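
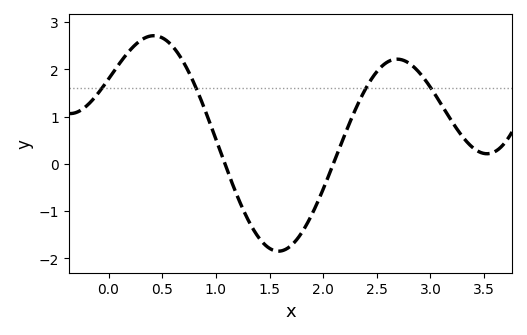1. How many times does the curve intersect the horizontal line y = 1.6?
4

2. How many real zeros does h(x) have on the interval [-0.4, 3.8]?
2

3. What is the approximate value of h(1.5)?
-1.8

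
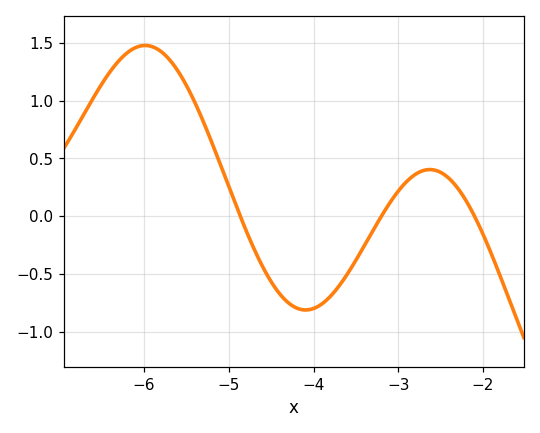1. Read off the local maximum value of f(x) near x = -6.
1.48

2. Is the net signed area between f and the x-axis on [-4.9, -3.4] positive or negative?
negative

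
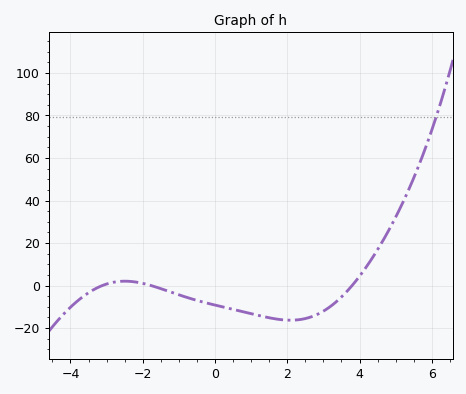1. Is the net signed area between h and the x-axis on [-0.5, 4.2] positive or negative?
negative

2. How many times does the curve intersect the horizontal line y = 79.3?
1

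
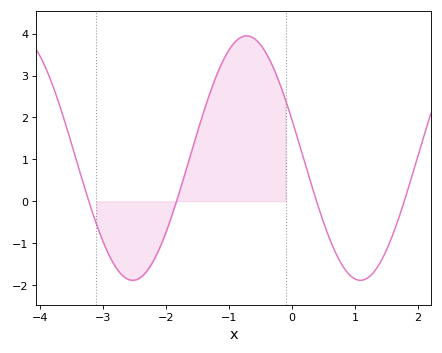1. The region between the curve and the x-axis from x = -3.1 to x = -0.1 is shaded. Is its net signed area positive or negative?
positive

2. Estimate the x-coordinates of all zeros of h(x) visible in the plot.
-3.2, -1.8, 0.4, 1.8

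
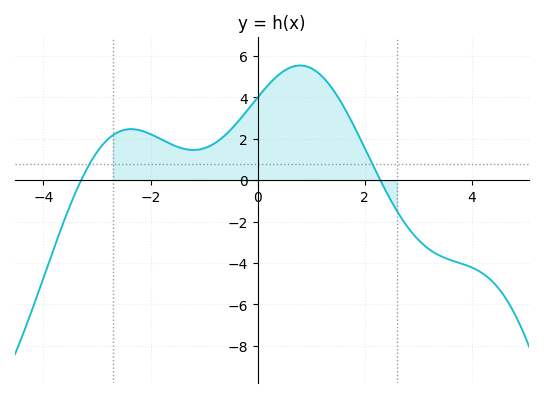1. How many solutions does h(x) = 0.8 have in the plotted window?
2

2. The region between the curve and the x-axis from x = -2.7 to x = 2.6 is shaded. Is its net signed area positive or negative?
positive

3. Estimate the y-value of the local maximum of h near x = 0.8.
5.6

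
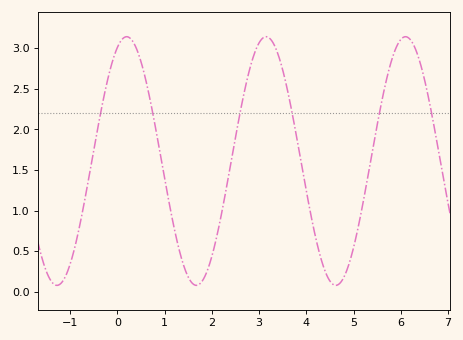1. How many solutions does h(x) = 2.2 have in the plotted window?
6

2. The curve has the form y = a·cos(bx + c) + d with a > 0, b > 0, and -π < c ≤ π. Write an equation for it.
y = 1.53cos(2.13x - 0.422) + 1.61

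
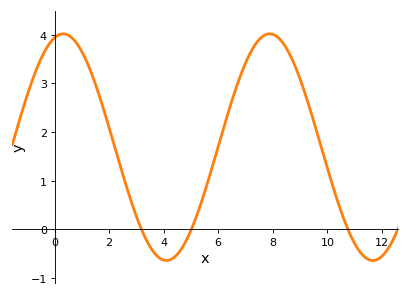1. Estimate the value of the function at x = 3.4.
-0.3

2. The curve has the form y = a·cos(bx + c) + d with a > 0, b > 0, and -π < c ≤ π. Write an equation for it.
y = 2.33cos(0.83x - 0.26) + 1.69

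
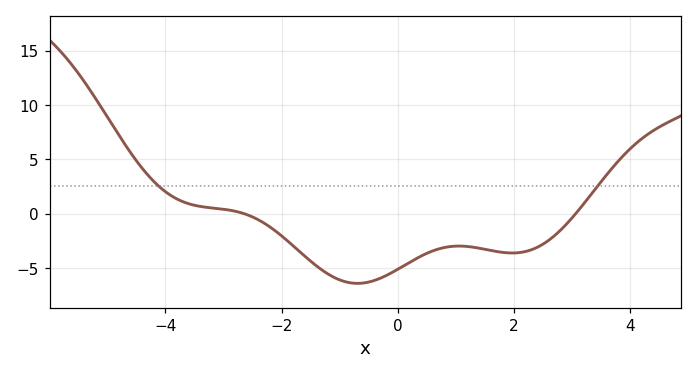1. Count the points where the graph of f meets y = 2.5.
2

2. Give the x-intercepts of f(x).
-2.65, 3.06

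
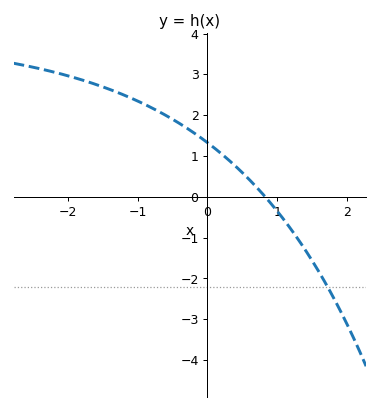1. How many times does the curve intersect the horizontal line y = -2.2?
1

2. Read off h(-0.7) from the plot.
2.09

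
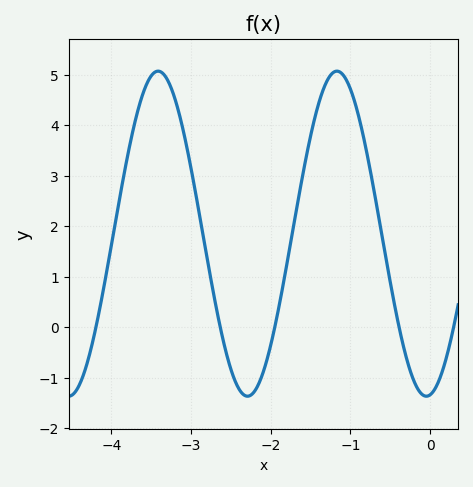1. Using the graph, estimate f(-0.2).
-1.08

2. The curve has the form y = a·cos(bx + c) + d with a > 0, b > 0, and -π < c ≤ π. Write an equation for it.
y = 3.22cos(2.8x - 3.01) + 1.85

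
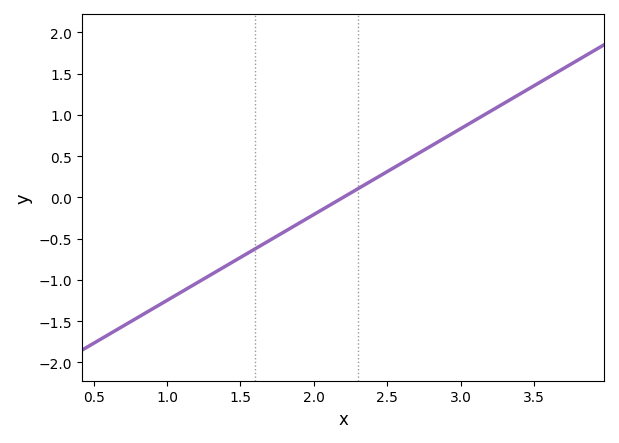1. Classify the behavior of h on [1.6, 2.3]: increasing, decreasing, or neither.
increasing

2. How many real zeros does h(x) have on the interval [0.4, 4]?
1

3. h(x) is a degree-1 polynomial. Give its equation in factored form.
y = 1.04(x - 2.2)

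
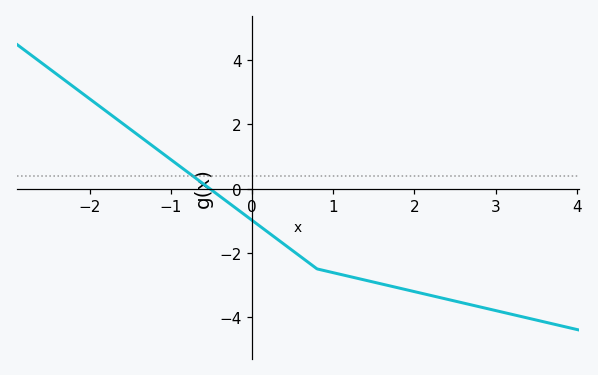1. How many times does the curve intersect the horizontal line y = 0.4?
1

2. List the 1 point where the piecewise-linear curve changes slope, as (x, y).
(0.8, -2.5)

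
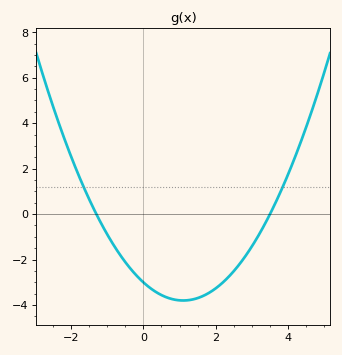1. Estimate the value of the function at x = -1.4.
0.4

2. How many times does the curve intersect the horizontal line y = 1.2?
2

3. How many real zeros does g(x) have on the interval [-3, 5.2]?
2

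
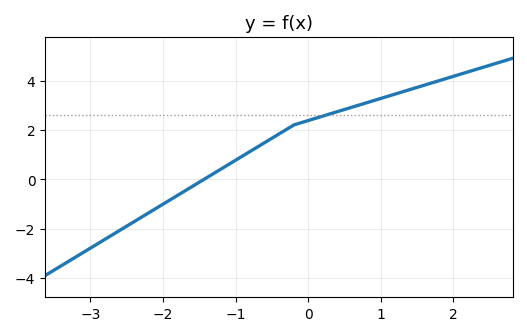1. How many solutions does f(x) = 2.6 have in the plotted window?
1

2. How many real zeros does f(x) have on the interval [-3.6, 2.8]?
1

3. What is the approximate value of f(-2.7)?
-2.2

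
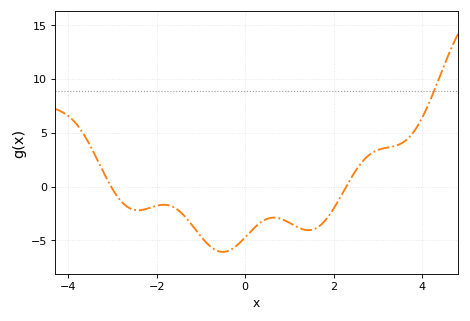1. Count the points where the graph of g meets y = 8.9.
1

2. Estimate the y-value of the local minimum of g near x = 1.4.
-4.05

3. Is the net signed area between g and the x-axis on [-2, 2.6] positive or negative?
negative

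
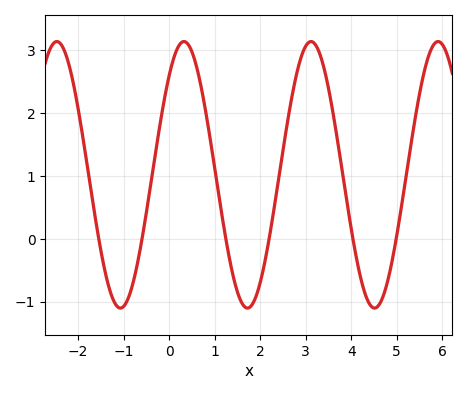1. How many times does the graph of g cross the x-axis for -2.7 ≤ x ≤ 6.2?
6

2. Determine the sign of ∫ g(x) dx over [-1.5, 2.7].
positive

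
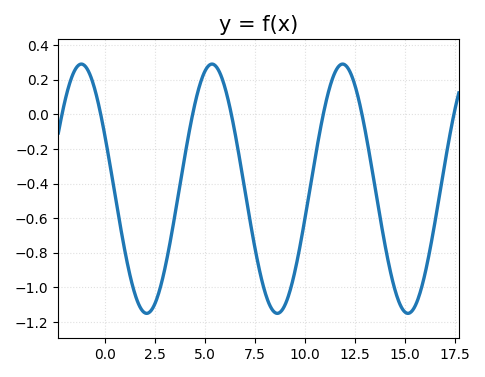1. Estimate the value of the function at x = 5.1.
0.28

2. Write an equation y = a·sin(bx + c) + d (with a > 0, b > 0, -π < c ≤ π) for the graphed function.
y = 0.72sin(0.96x + 2.7) - 0.43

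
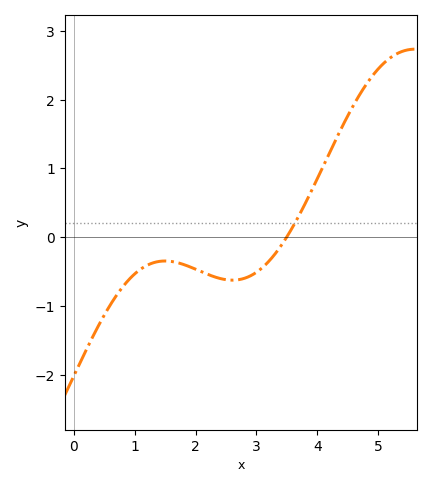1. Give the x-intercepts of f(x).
3.49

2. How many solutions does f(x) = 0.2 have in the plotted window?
1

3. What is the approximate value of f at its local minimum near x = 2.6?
-0.624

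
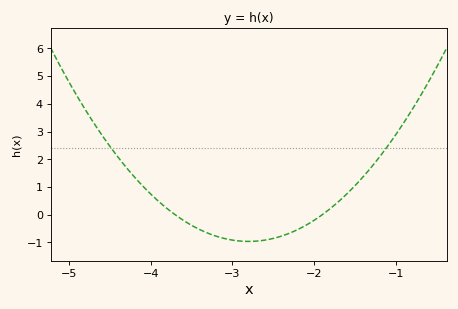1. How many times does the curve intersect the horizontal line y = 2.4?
2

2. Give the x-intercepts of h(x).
-3.7, -1.9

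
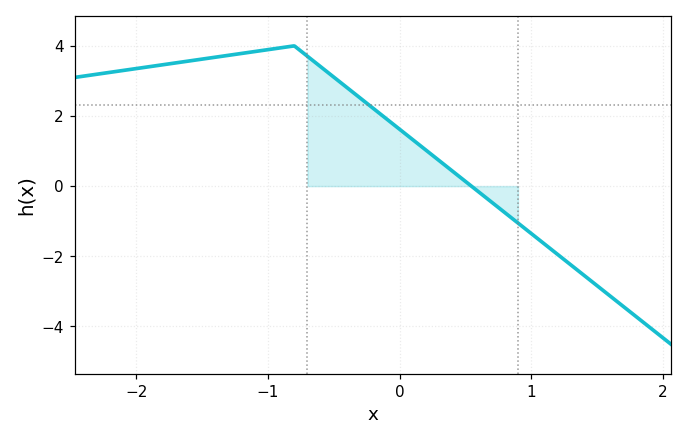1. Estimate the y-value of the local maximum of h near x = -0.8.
4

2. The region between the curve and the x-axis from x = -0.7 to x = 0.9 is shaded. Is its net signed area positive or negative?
positive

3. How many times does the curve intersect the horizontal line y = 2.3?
1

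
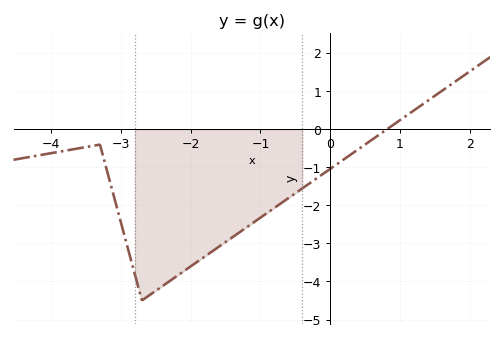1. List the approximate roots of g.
0.8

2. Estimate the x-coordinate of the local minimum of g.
-2.7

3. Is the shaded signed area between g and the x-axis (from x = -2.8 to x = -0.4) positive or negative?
negative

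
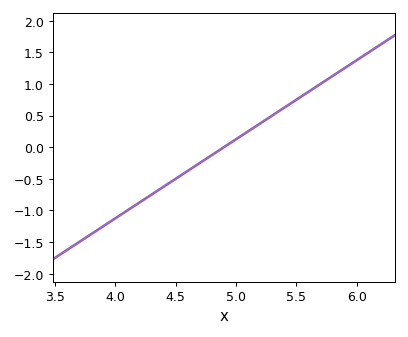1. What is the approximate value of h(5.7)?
1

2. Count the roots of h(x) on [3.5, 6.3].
1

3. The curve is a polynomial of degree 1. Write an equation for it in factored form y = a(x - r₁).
y = 1.25(x - 4.9)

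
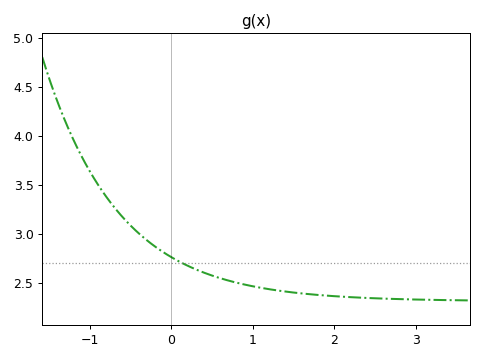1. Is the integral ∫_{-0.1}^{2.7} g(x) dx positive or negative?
positive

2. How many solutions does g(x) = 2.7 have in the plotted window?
1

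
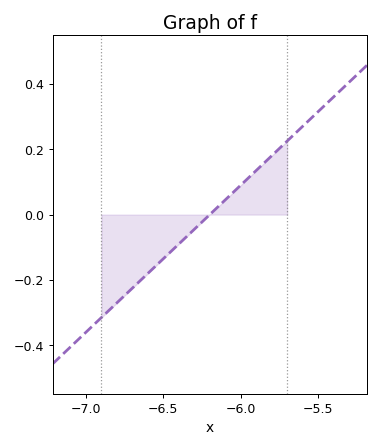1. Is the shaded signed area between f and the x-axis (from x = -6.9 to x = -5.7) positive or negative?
negative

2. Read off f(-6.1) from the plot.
0.045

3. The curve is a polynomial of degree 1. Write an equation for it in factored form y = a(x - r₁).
y = 0.45(x + 6.2)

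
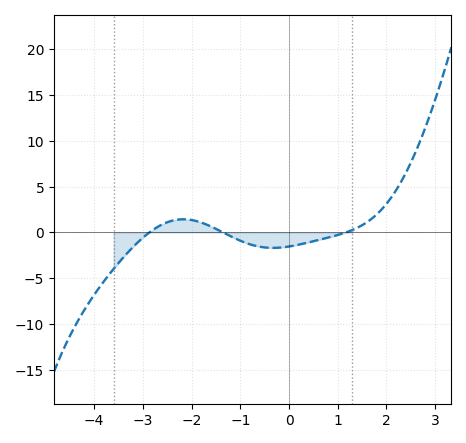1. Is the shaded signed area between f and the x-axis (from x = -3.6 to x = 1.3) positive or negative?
negative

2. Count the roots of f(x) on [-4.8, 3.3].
3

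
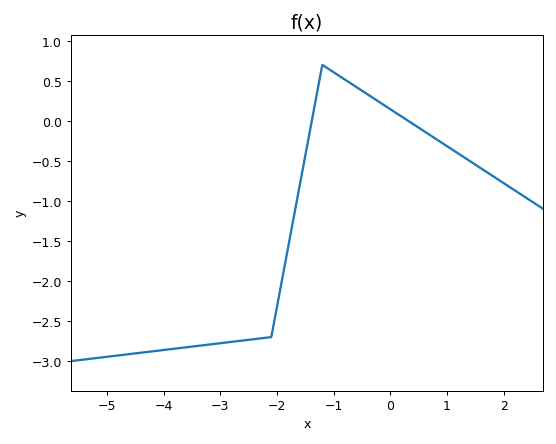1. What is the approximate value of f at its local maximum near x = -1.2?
0.7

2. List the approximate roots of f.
-1.4, 0.4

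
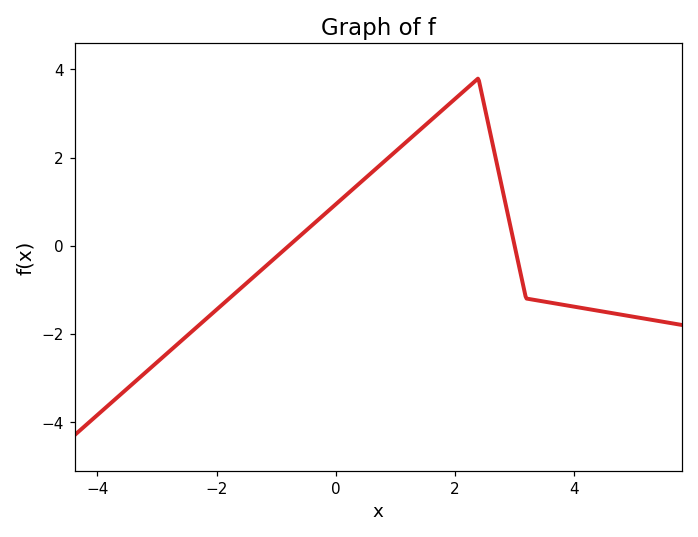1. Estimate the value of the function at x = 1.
2.13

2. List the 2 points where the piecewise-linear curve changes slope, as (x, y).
(2.4, 3.8); (3.2, -1.2)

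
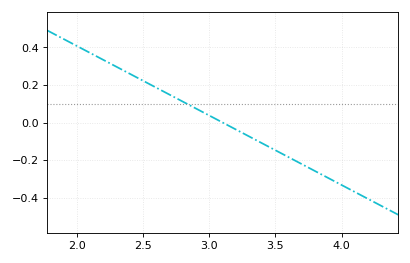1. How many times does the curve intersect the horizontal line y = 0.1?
1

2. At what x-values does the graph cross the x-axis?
3.1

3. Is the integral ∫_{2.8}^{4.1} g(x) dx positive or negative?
negative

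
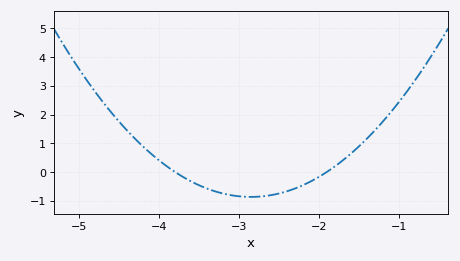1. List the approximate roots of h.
-3.8, -1.9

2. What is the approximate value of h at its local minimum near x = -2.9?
-0.866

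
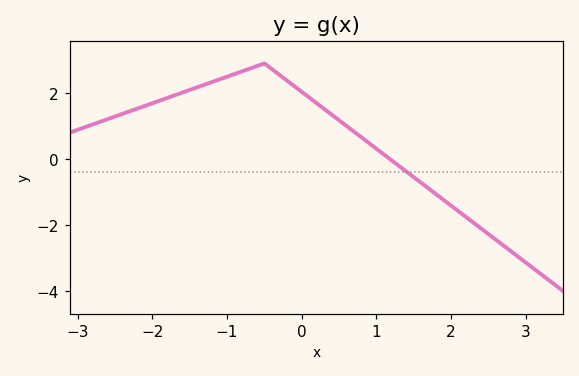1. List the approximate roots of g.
1.2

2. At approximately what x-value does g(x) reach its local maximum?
-0.5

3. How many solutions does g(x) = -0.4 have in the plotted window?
1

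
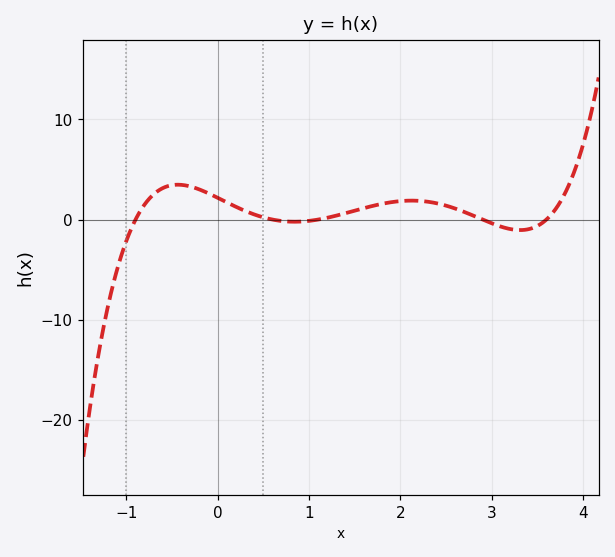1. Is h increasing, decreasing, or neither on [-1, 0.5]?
neither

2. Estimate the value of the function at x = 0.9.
-0.204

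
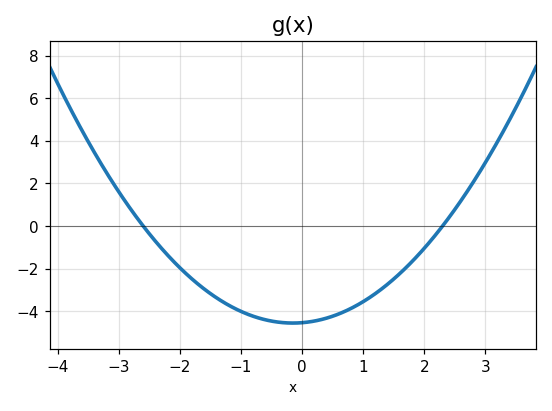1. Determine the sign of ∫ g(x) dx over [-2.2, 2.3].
negative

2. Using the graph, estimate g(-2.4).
-0.714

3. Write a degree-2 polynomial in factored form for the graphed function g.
y = 0.76(x + 2.6)(x - 2.3)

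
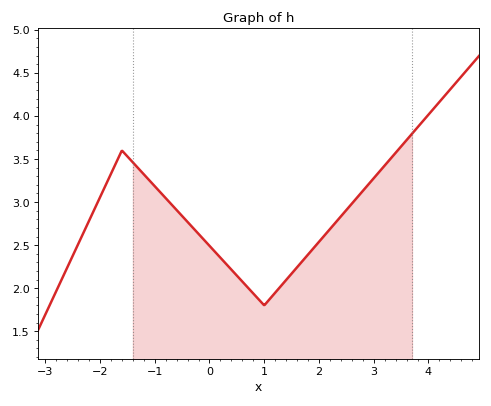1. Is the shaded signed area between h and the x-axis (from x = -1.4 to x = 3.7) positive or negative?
positive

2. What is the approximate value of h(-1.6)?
3.6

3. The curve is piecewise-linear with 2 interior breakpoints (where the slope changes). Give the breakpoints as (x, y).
(-1.6, 3.6); (1, 1.8)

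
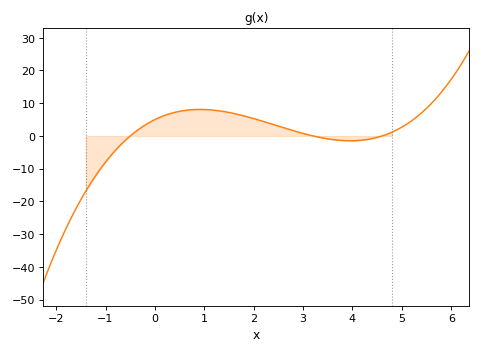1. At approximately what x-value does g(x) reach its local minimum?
4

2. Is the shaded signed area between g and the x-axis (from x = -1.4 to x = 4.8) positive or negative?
positive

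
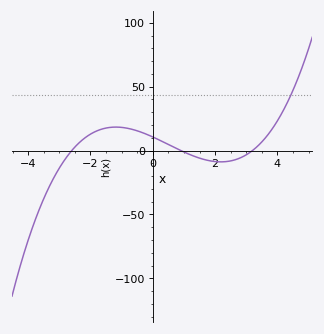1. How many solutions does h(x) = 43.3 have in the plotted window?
1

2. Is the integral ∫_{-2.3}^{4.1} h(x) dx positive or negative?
positive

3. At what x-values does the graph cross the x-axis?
-2.6, 0.9, 3.2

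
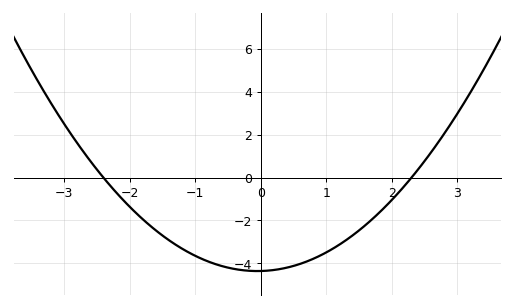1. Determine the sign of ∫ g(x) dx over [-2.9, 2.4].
negative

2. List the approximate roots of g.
-2.4, 2.3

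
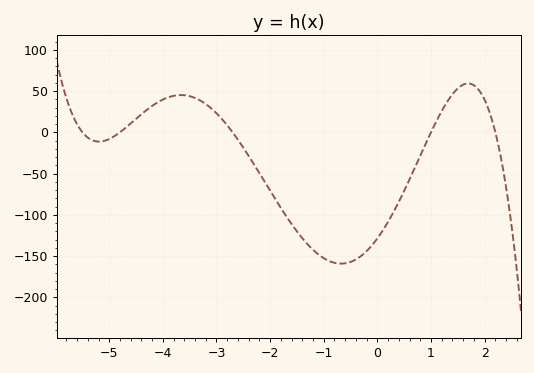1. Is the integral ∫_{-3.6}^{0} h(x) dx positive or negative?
negative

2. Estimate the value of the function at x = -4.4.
20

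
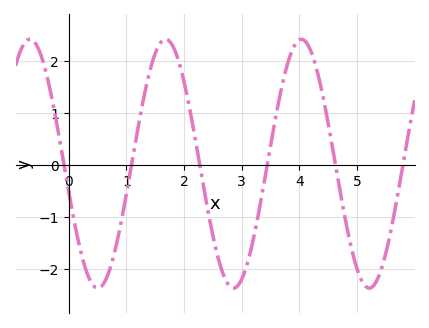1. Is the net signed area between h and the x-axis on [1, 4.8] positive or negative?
positive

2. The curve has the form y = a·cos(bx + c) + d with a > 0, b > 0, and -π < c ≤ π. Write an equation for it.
y = 2.39cos(2.7x + 1.8) + 0.02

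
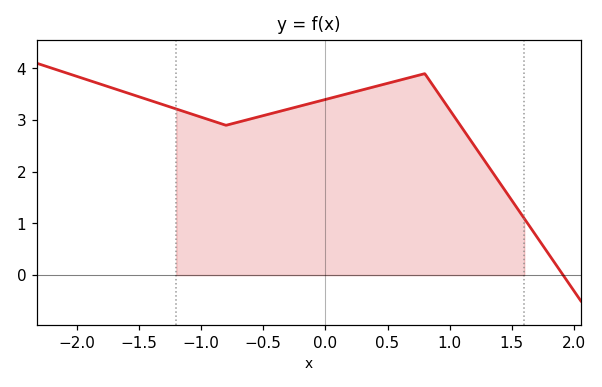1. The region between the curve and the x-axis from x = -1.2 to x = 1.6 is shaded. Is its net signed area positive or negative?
positive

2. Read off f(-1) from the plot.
3.1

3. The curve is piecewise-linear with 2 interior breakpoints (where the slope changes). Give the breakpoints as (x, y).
(-0.8, 2.9); (0.8, 3.9)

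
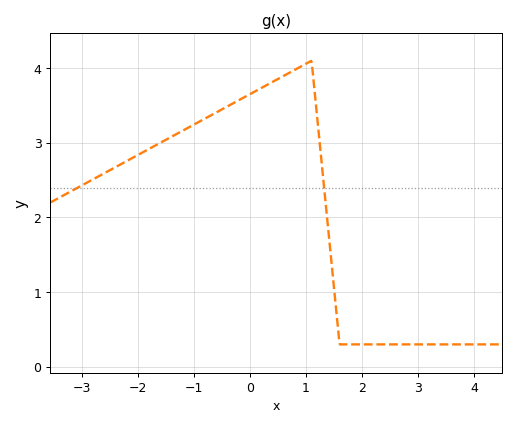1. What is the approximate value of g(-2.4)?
2.7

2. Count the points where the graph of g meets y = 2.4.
2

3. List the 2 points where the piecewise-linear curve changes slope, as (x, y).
(1.1, 4.1); (1.6, 0.3)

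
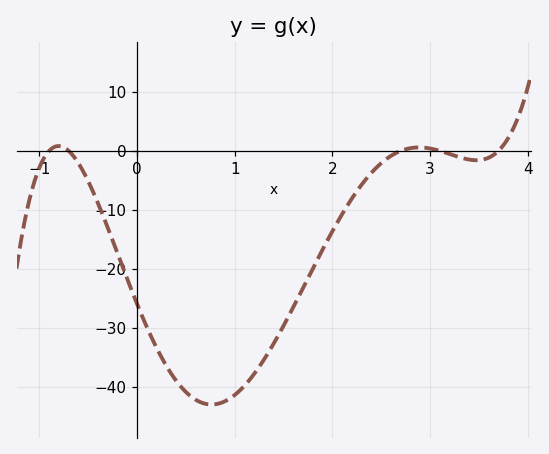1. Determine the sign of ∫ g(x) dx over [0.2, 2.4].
negative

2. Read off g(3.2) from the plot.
-0.532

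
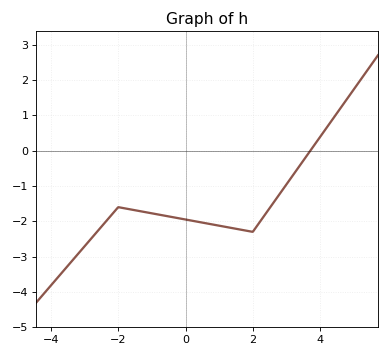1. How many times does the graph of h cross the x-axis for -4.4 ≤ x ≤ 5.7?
1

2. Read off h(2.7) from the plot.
-1.36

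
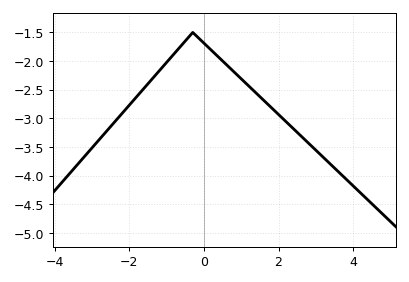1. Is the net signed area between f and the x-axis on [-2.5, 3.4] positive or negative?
negative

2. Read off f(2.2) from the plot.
-3.06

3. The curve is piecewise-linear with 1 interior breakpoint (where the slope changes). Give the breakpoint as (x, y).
(-0.3, -1.5)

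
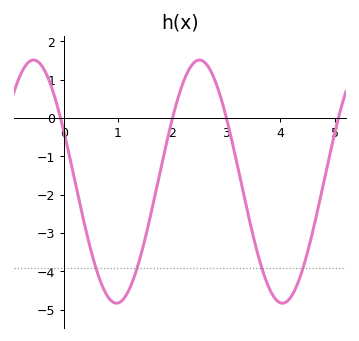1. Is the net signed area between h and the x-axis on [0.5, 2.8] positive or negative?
negative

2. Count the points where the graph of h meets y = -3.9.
4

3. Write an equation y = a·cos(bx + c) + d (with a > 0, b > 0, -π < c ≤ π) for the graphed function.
y = 3.17cos(2x + 1.2) - 1.66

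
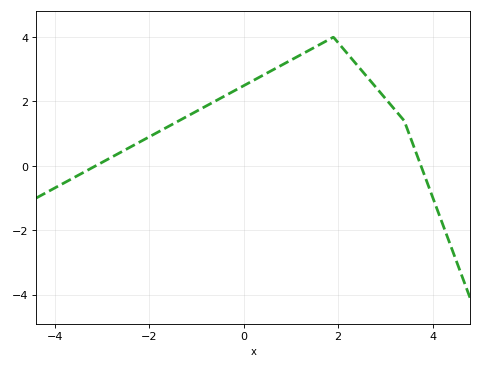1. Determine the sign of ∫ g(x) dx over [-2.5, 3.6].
positive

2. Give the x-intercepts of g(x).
-3.2, 3.8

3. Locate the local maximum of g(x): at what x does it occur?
1.8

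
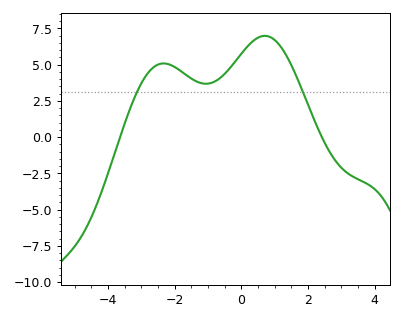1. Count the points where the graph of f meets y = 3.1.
2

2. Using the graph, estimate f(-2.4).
5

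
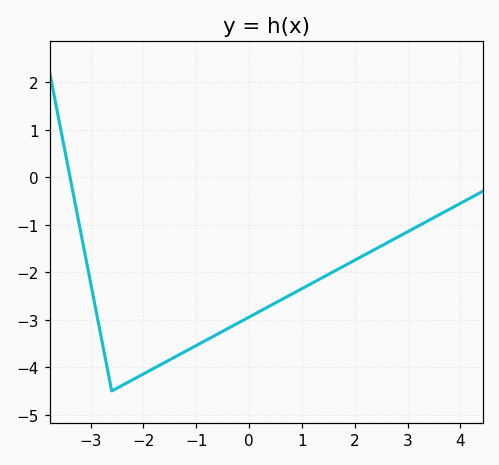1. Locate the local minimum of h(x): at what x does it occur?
-2.6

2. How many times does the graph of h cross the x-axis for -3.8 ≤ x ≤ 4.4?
1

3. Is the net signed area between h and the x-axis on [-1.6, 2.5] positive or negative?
negative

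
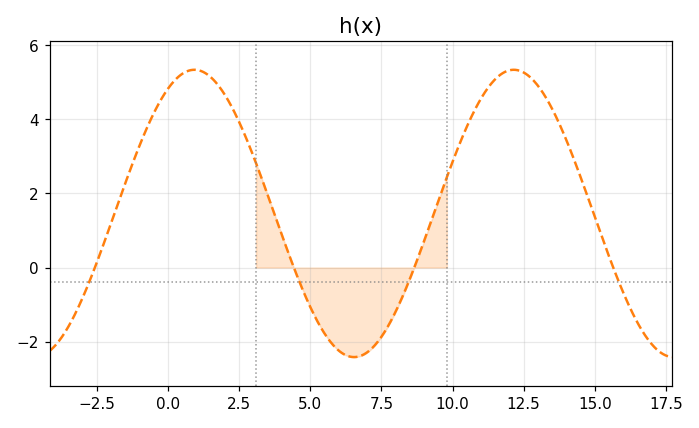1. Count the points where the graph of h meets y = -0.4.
4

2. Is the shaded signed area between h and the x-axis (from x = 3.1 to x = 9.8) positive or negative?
negative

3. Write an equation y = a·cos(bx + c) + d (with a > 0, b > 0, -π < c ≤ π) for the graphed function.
y = 3.87cos(0.56x - 0.522) + 1.46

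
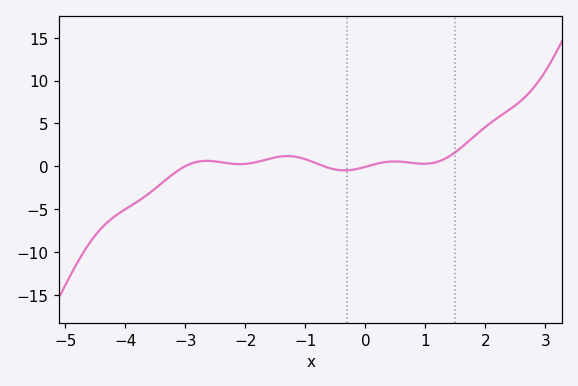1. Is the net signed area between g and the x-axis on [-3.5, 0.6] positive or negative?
positive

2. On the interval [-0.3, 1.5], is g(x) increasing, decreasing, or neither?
neither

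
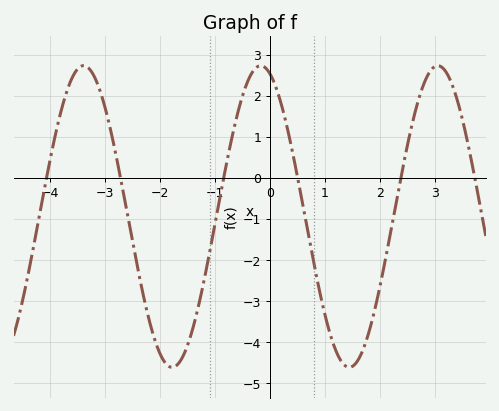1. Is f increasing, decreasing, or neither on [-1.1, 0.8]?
neither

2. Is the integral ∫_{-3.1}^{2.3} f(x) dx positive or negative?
negative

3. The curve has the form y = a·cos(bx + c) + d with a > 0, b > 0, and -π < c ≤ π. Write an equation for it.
y = 3.67cos(1.9x + 0.33) - 0.94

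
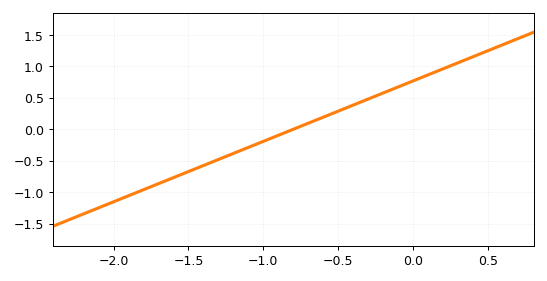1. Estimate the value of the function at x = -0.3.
0.48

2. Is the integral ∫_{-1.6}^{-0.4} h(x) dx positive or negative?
negative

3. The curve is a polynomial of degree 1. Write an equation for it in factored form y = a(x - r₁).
y = 0.96(x + 0.8)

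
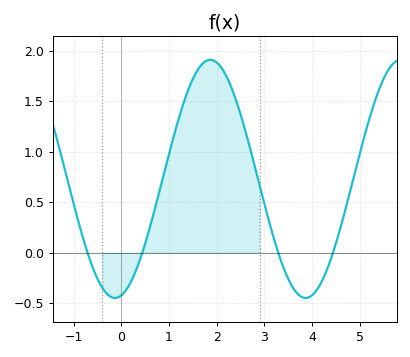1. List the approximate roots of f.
-0.7, 0.4, 3.3, 4.4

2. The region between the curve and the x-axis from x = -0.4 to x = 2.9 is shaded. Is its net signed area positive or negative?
positive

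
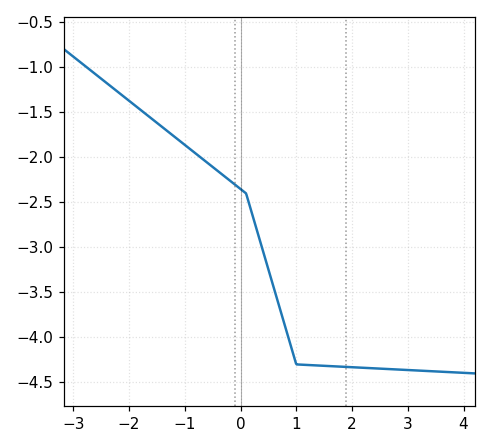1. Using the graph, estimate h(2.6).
-4.35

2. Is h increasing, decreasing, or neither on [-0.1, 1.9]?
decreasing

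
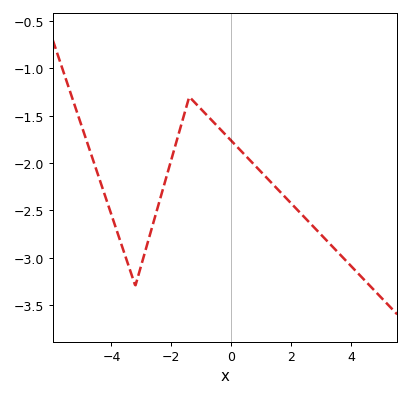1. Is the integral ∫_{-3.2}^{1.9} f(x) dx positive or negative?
negative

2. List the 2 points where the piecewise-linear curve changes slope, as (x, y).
(-3.2, -3.3); (-1.4, -1.3)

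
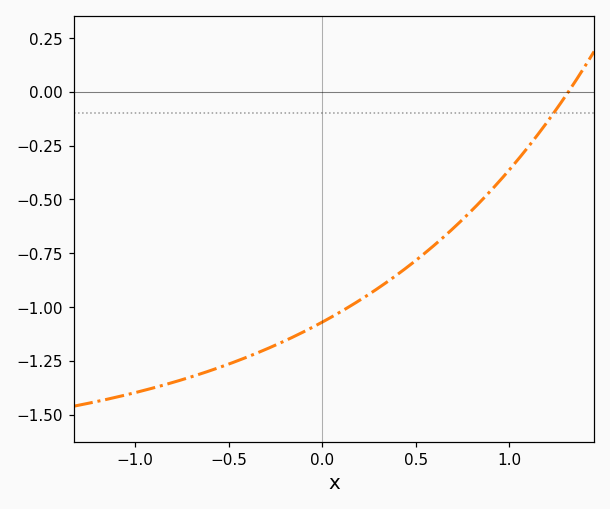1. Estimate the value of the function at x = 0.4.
-0.84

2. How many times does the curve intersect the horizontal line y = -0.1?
1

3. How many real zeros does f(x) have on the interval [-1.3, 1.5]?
1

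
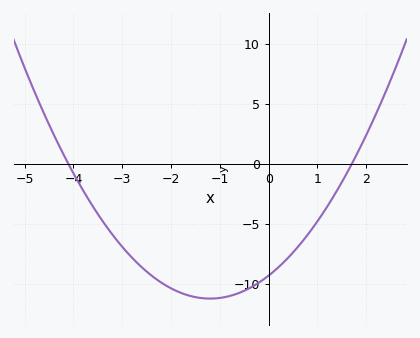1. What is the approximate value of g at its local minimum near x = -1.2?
-11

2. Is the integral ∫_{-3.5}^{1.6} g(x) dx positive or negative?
negative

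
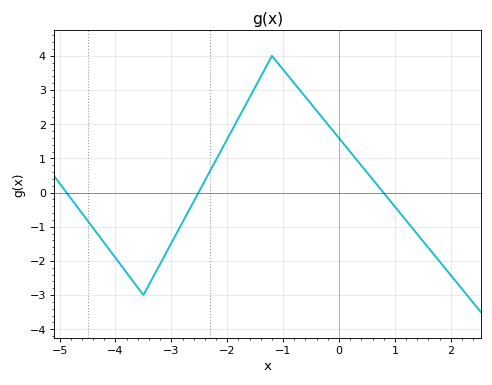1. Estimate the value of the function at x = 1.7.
-1.82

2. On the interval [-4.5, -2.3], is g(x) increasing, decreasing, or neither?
neither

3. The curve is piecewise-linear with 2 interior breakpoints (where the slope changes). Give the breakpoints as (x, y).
(-3.5, -3); (-1.2, 4)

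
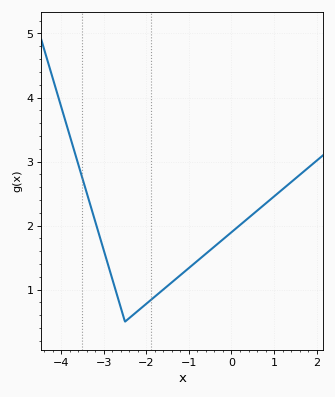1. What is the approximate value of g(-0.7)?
1.5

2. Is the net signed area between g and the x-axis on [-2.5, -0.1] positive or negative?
positive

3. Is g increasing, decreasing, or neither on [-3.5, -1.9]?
neither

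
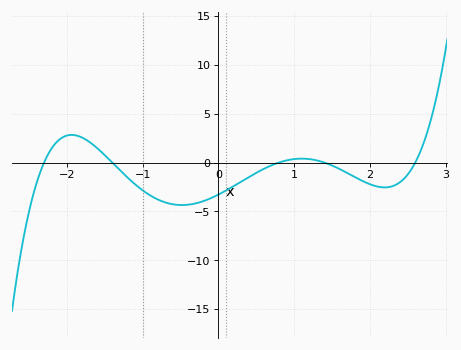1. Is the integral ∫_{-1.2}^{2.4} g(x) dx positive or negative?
negative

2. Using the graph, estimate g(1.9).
-2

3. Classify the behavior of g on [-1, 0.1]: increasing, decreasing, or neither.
neither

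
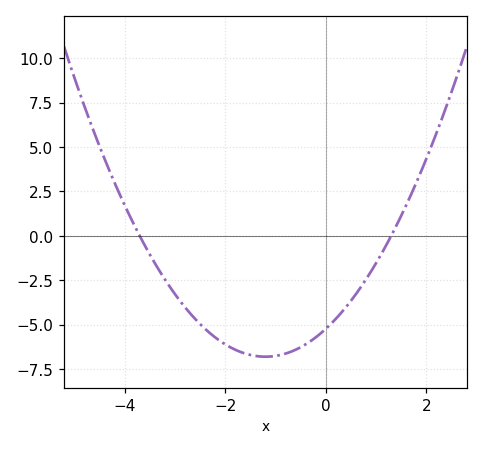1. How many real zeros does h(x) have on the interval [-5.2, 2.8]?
2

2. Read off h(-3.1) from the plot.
-2.8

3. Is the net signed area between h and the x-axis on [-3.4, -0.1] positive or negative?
negative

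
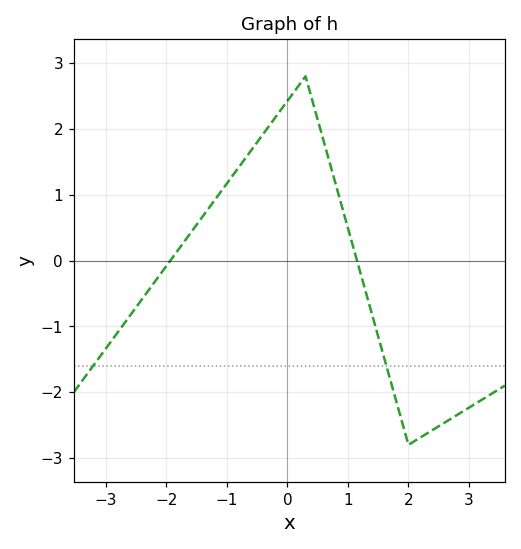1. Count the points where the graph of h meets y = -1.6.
2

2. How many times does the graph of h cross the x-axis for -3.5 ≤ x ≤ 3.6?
2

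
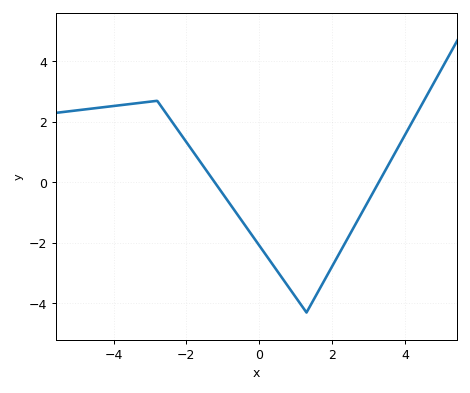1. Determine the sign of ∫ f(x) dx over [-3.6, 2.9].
negative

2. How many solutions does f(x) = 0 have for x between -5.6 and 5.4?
2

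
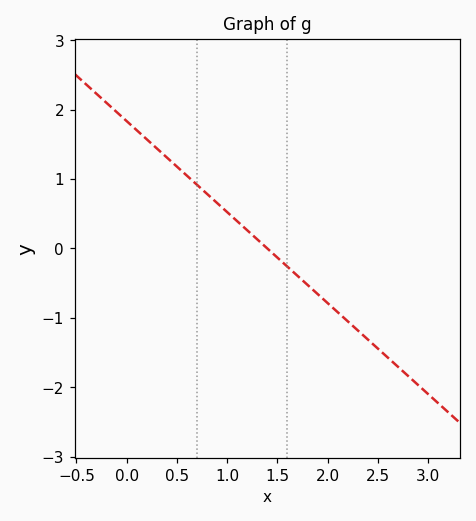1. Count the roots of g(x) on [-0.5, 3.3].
1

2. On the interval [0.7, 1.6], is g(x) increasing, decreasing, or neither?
decreasing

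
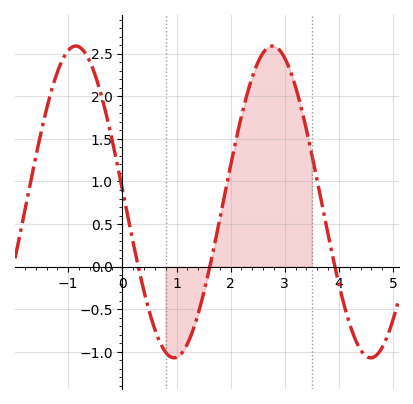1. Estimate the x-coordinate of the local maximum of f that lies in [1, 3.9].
2.77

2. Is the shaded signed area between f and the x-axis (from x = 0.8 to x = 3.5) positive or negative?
positive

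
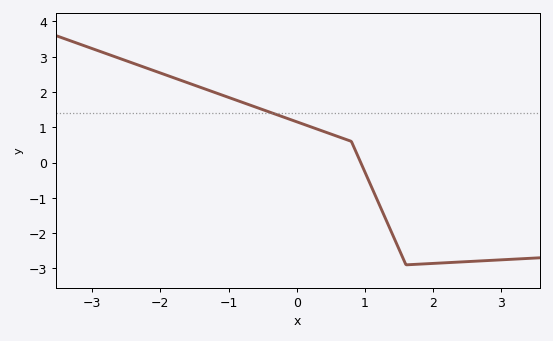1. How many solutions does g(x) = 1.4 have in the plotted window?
1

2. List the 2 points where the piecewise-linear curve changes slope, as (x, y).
(0.8, 0.6); (1.6, -2.9)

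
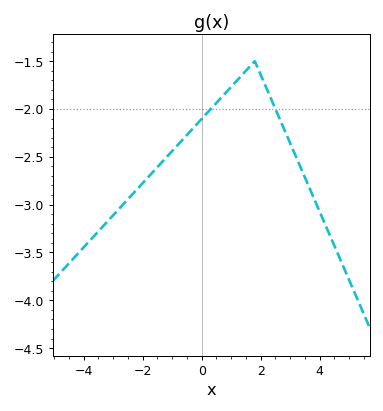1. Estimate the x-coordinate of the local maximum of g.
1.8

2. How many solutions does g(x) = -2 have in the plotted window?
2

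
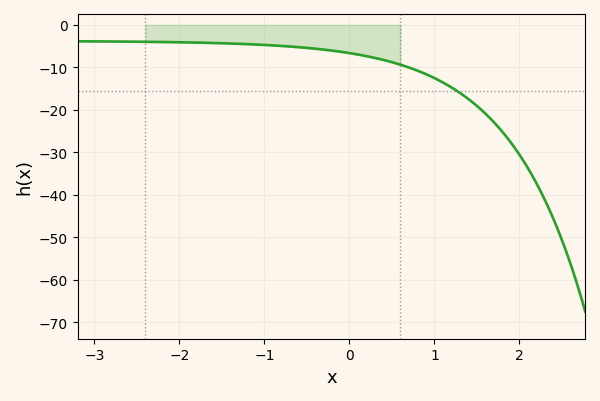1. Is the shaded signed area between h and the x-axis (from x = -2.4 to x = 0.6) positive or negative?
negative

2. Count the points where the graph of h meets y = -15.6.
1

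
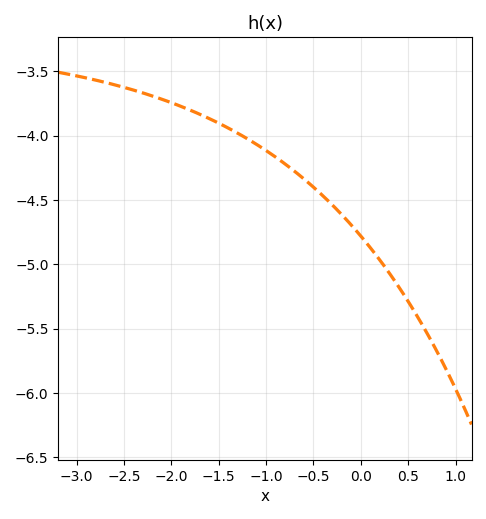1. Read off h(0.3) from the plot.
-5.05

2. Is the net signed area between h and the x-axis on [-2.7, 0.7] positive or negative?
negative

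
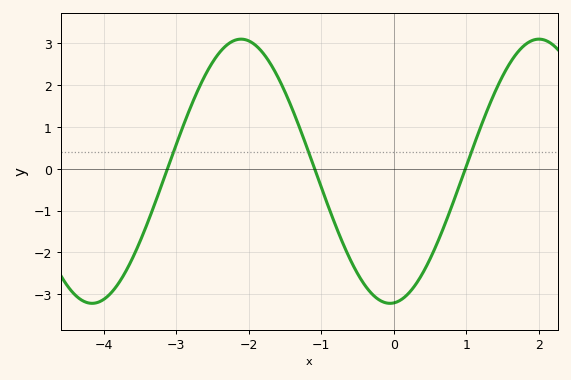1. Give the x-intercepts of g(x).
-3.1, -1.1, 1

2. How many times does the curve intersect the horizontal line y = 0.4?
3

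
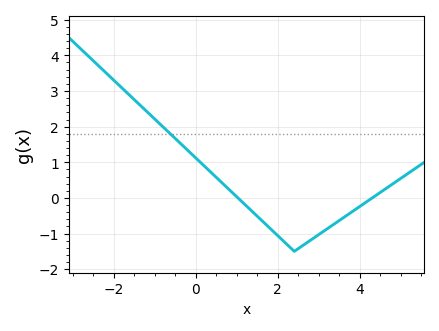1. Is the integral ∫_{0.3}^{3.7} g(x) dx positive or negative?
negative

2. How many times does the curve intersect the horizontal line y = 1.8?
1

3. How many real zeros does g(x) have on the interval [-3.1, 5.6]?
2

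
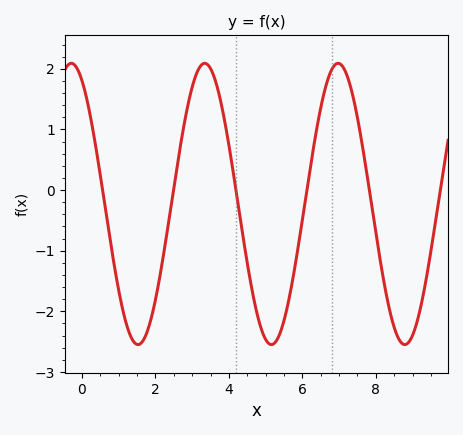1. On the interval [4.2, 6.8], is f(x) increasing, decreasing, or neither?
neither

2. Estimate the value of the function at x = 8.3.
-1.8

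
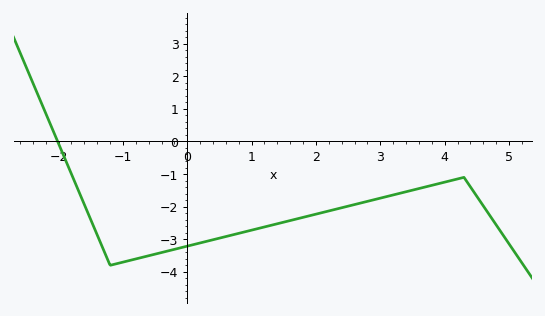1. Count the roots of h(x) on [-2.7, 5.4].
1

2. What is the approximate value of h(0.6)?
-2.9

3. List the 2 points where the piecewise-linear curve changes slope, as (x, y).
(-1.2, -3.8); (4.3, -1.1)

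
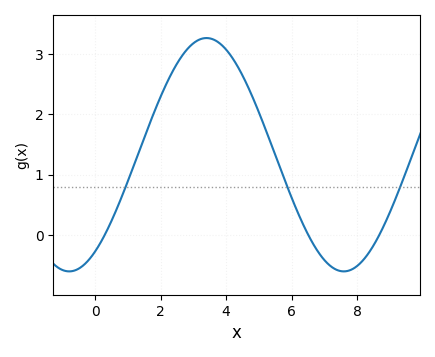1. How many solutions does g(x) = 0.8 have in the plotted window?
3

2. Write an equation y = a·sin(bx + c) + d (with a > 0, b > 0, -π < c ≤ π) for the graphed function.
y = 1.93sin(0.75x - 0.98) + 1.33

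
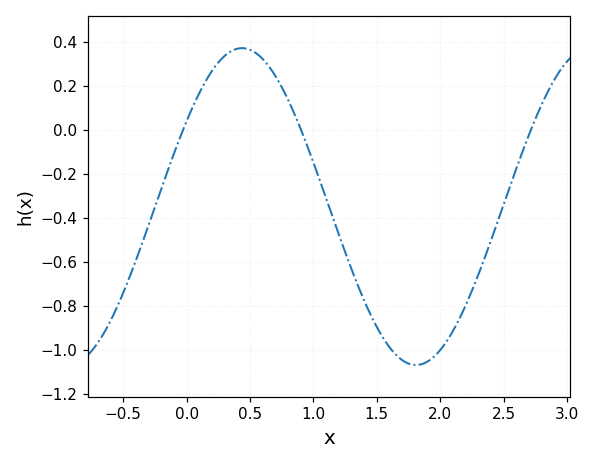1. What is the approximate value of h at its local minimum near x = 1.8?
-1.06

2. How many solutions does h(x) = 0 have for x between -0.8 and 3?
3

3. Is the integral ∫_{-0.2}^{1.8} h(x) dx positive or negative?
negative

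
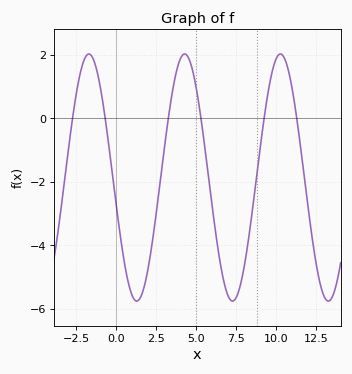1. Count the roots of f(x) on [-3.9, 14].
6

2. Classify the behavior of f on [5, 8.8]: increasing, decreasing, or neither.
neither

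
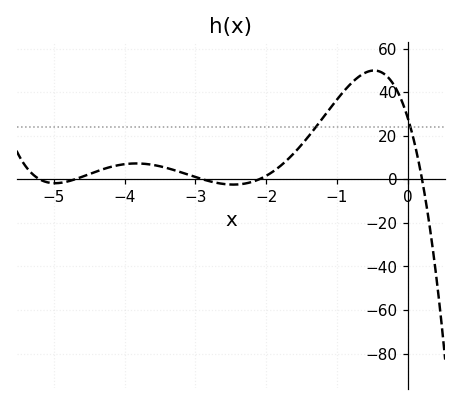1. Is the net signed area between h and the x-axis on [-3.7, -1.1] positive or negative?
positive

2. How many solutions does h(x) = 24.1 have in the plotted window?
2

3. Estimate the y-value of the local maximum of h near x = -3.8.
7.26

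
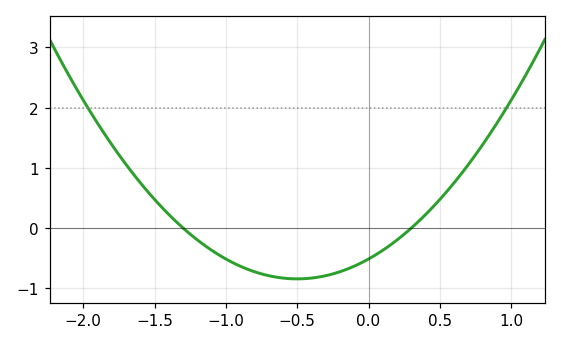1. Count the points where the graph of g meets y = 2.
2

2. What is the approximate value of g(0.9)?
1.74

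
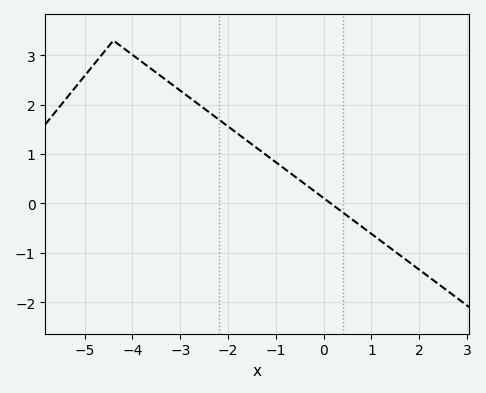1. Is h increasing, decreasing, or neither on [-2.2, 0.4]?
decreasing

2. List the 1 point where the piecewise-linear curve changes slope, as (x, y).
(-4.4, 3.3)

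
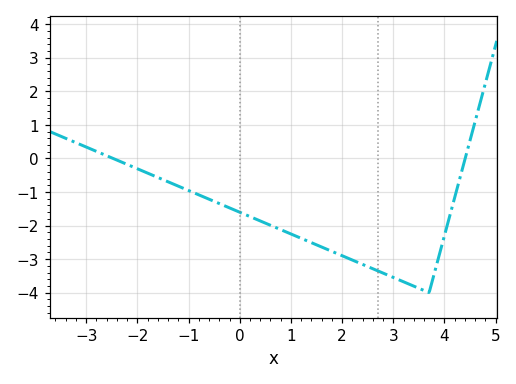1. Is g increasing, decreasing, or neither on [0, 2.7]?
decreasing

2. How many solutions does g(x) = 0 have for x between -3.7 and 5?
2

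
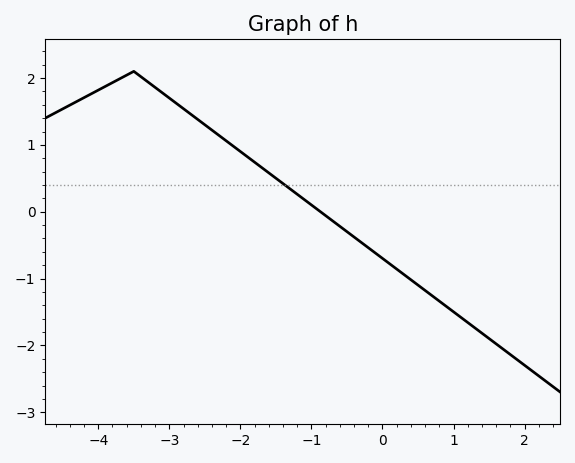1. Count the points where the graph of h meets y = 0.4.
1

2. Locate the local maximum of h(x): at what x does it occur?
-3.5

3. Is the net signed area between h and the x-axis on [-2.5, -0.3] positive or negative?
positive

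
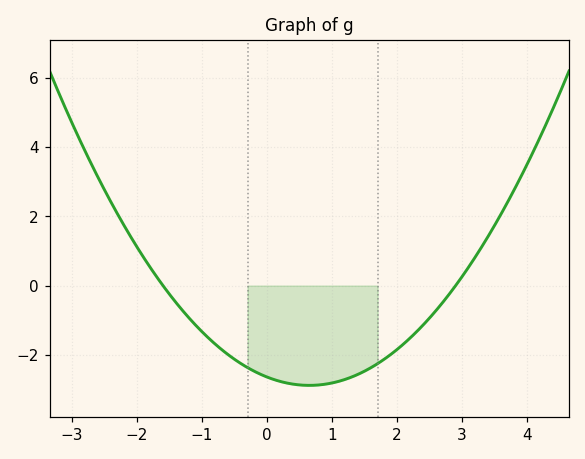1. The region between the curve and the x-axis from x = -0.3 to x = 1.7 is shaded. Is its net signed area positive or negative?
negative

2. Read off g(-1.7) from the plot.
0.2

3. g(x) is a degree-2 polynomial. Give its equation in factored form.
y = 0.57(x + 1.6)(x - 2.9)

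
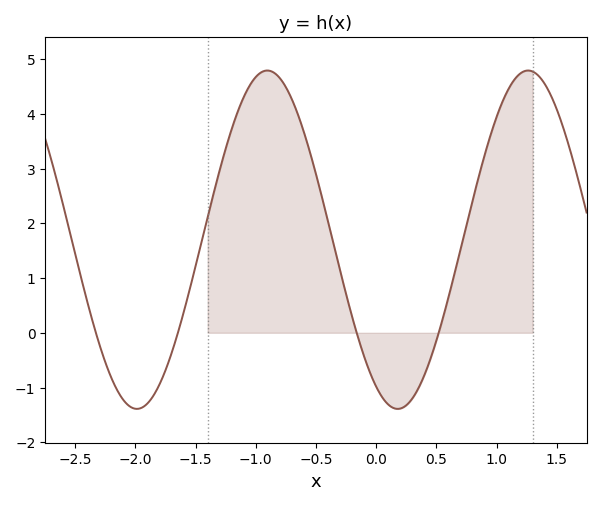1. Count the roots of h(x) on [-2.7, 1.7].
4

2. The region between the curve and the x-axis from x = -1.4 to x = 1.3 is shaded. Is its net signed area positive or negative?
positive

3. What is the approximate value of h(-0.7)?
4.3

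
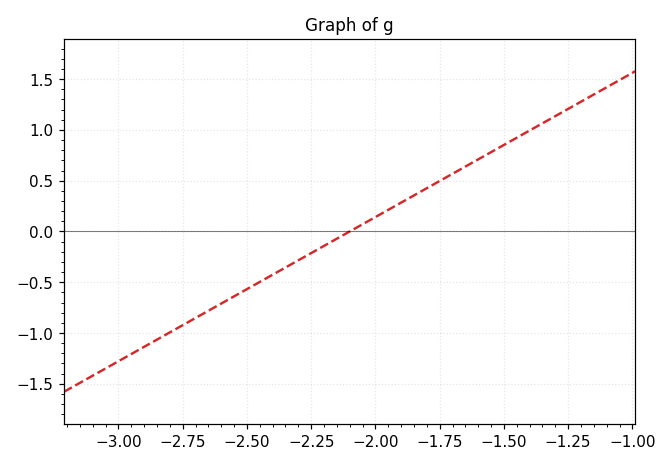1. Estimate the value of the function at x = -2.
0.142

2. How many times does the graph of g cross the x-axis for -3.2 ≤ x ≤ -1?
1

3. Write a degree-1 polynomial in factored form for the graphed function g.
y = 1.42(x + 2.1)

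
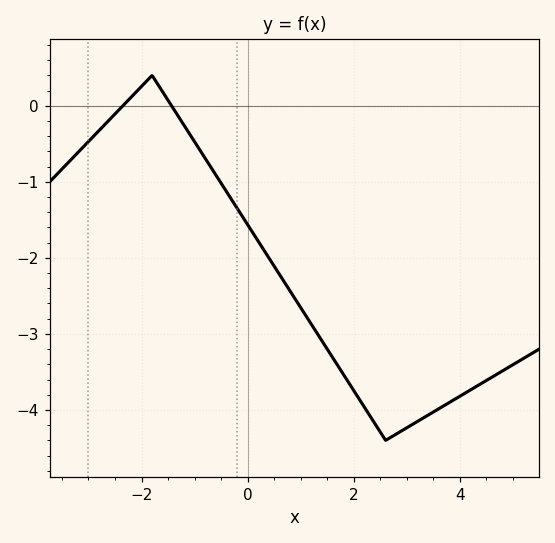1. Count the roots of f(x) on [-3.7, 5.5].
2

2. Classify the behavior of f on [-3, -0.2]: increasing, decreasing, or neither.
neither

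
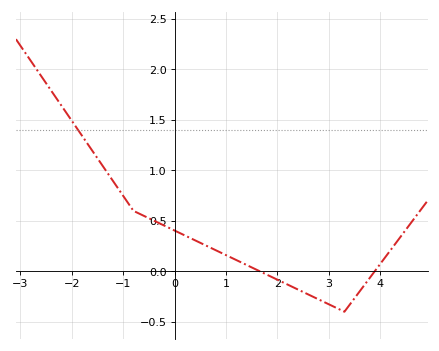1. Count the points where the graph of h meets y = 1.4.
1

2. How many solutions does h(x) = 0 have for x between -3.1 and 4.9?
2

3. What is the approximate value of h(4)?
0.1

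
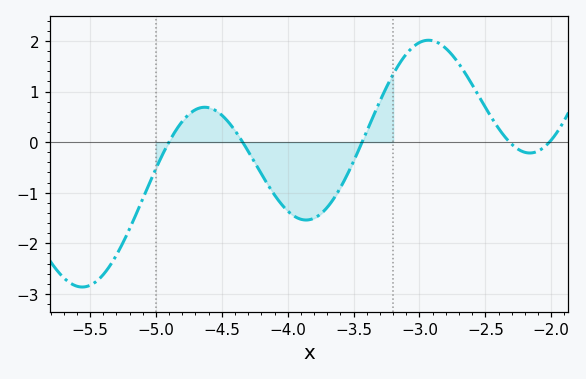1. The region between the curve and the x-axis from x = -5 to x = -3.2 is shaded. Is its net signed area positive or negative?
negative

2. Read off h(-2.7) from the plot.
1.55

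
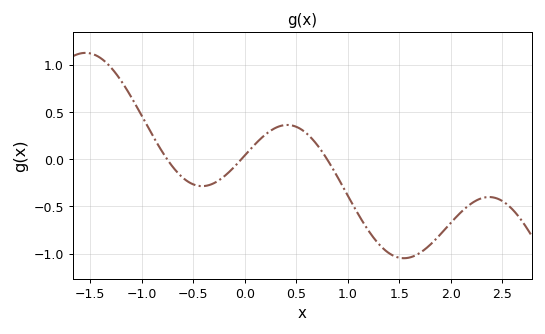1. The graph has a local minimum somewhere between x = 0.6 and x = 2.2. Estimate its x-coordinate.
1.5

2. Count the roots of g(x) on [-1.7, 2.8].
3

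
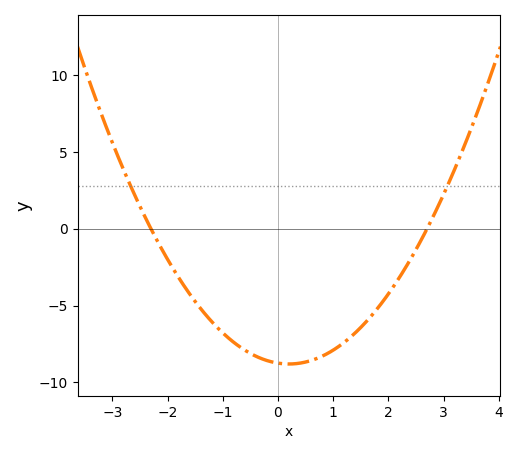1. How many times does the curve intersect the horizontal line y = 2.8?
2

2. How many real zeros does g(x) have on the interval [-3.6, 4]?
2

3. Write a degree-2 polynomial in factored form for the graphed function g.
y = 1.41(x + 2.3)(x - 2.7)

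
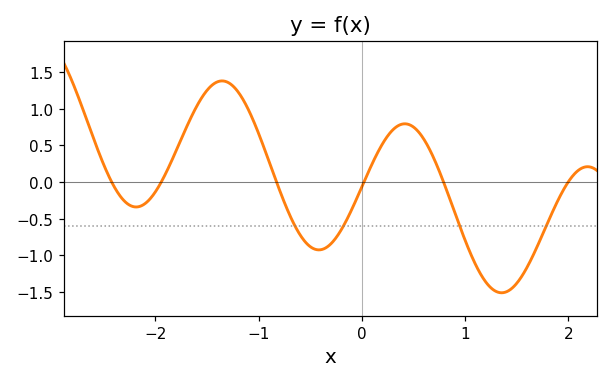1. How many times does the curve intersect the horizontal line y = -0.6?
4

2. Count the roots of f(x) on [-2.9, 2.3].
6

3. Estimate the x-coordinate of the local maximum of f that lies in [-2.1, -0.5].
-1.4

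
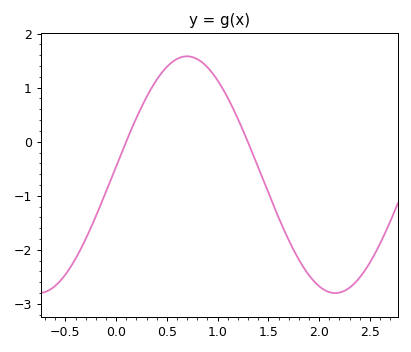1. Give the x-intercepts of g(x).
0.098, 1.3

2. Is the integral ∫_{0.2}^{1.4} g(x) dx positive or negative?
positive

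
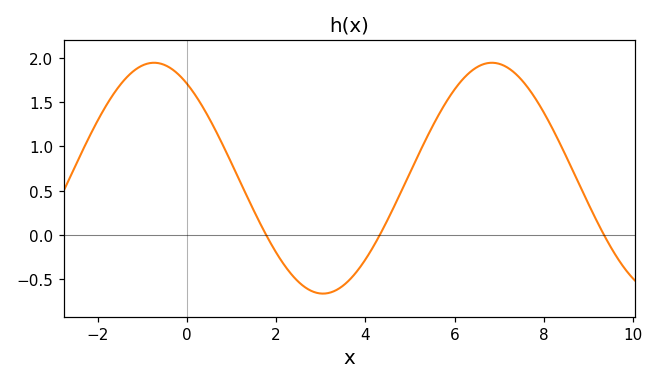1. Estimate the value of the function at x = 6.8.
1.95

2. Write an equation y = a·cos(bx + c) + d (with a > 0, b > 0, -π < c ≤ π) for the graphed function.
y = 1.31cos(0.83x + 0.61) + 0.64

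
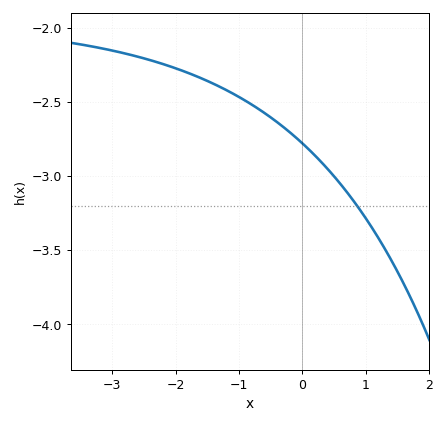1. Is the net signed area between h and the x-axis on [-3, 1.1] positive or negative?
negative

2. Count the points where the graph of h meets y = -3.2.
1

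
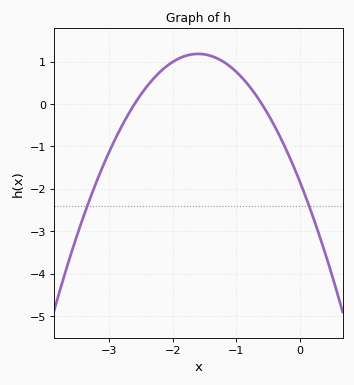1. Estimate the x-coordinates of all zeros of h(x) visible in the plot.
-2.6, -0.6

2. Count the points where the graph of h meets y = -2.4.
2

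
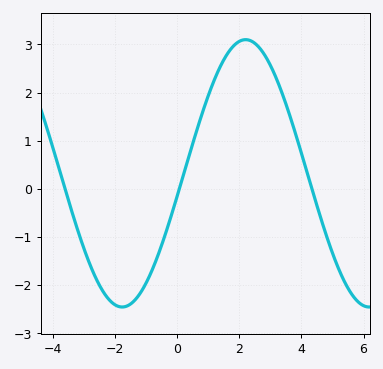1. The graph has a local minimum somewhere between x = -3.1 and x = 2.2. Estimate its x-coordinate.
-1.78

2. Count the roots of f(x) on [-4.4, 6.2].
3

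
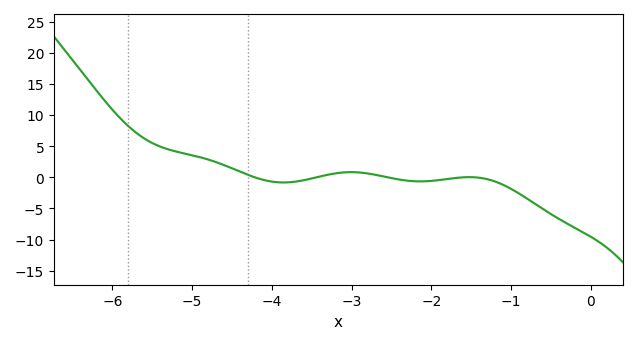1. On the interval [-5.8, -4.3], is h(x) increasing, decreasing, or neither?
decreasing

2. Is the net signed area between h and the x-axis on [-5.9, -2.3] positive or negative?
positive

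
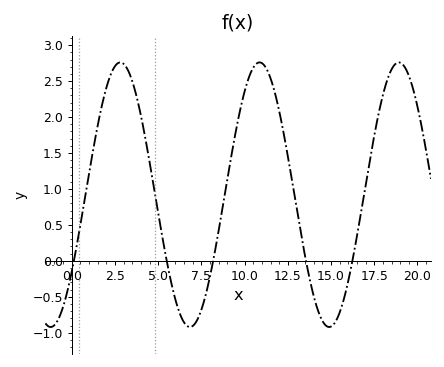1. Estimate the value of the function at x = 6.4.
-0.814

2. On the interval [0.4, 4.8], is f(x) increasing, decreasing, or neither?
neither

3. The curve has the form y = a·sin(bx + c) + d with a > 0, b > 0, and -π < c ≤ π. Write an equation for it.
y = 1.84sin(0.78x - 0.62) + 0.92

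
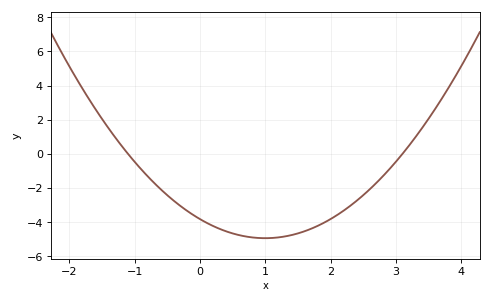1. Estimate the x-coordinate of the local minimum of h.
1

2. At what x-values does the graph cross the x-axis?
-1.1, 3.1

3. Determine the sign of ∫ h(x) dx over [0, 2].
negative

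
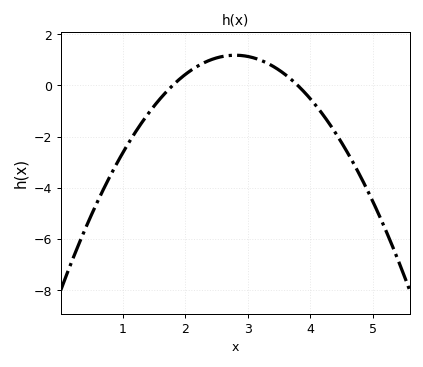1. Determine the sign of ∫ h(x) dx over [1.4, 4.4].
positive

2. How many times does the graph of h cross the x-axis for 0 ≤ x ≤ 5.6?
2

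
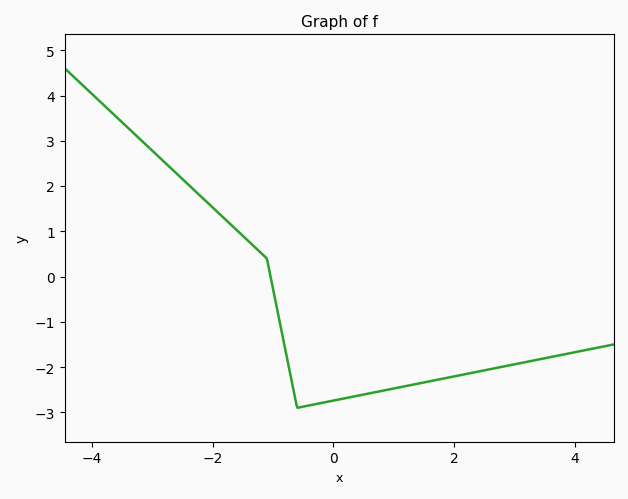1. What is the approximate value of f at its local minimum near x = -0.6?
-2.9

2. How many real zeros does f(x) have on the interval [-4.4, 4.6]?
1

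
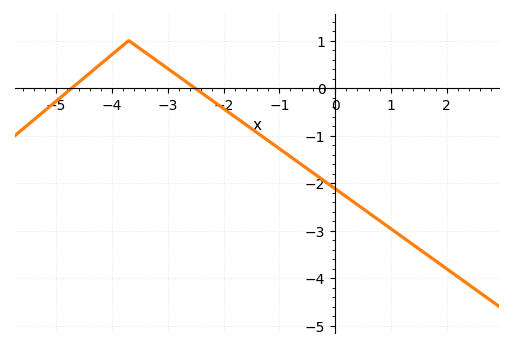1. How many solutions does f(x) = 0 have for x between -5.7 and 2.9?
2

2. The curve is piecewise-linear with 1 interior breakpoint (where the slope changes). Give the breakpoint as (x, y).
(-3.7, 1)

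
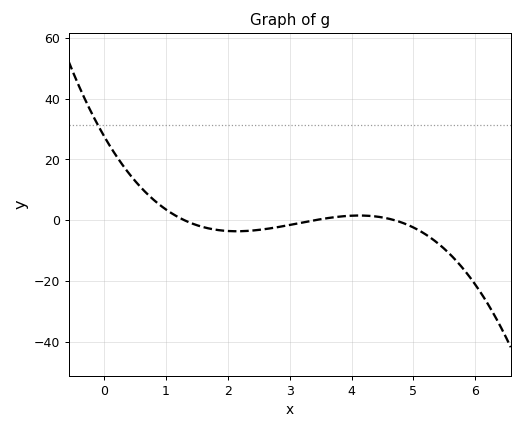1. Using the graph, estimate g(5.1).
-4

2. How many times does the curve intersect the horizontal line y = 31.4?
1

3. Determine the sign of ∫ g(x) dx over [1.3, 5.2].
negative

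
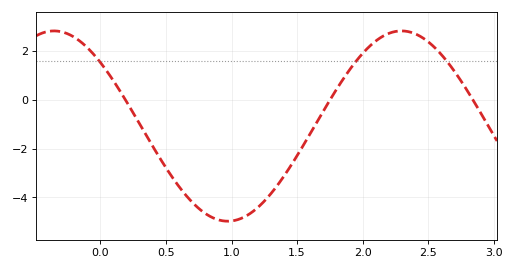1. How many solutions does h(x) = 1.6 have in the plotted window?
3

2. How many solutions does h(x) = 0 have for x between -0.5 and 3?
3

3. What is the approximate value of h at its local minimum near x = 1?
-5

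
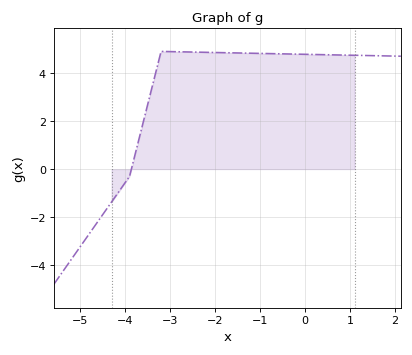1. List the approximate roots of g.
-3.8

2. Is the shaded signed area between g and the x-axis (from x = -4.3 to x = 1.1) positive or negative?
positive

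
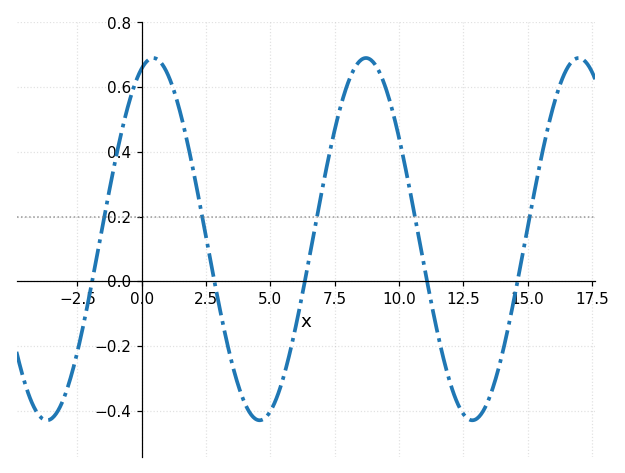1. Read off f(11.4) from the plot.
-0.12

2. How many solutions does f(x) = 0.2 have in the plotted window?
5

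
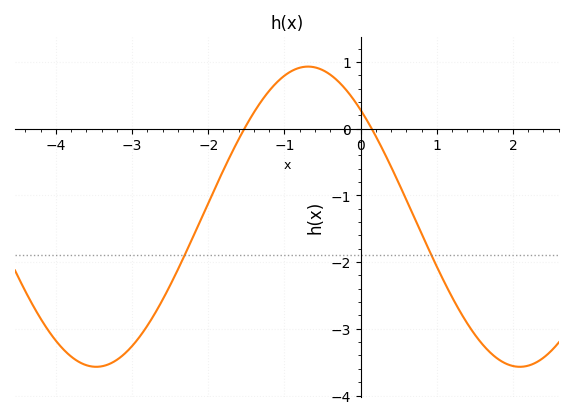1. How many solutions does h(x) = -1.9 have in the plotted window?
2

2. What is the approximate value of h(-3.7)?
-3.5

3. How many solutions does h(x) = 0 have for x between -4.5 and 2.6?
2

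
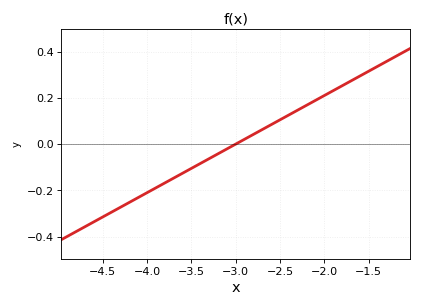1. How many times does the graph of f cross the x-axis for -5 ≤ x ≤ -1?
1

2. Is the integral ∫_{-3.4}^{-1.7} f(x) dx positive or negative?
positive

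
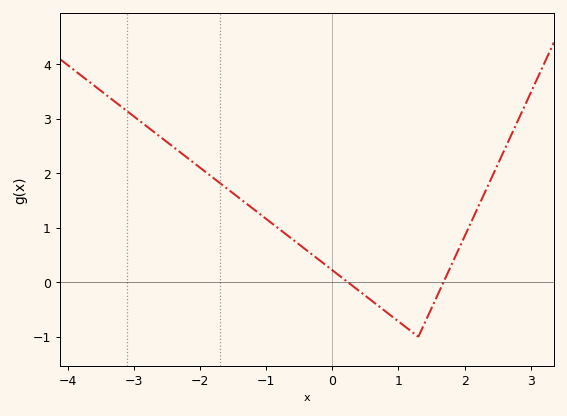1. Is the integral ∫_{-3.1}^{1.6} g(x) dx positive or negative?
positive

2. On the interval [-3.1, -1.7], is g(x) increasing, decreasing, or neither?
decreasing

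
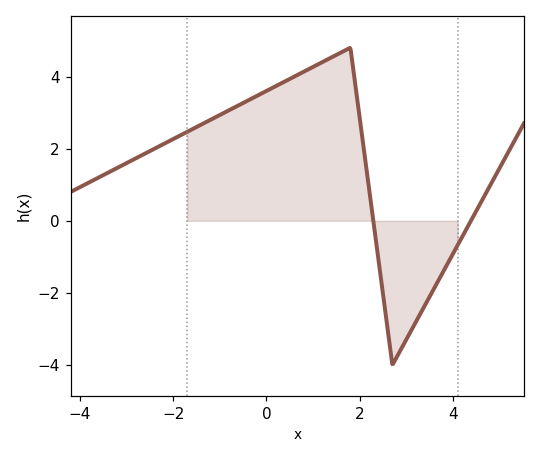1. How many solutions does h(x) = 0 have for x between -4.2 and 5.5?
2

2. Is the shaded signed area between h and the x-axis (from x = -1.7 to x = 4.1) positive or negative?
positive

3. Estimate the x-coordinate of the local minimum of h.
2.7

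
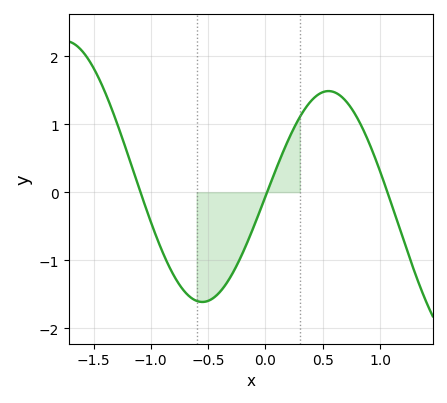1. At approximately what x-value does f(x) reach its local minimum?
-0.55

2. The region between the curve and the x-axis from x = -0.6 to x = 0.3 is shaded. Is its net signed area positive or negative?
negative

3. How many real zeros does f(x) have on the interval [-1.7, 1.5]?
3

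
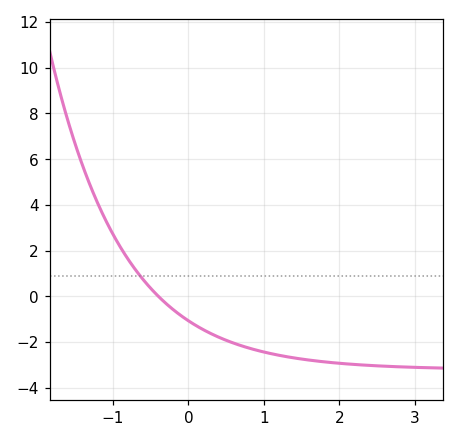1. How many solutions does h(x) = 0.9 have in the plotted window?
1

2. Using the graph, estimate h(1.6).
-2.79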